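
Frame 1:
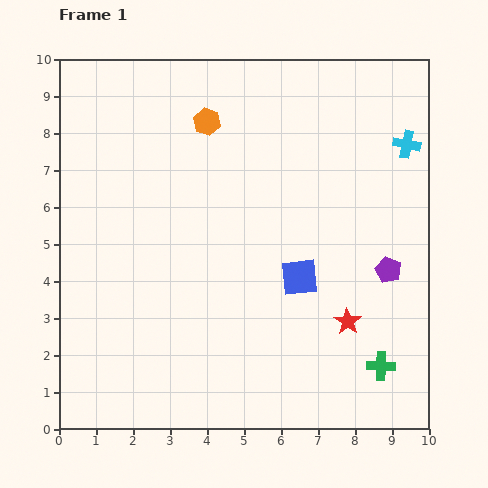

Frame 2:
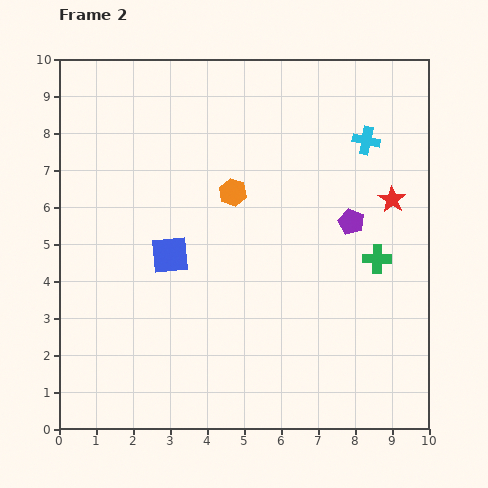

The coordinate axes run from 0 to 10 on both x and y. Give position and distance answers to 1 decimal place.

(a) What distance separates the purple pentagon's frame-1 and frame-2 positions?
1.6

The purple pentagon moved from (8.9, 4.3) to (7.9, 5.6), a distance of √(1.0² + 1.3²) ≈ 1.6.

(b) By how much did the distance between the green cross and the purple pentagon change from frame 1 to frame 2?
-1.4

Distance in frame 1: 2.6. Distance in frame 2: 1.2.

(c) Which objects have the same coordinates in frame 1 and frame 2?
none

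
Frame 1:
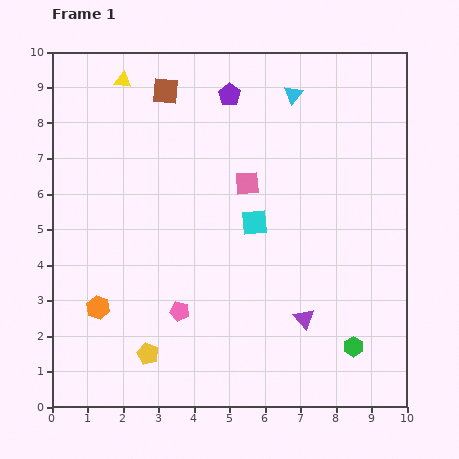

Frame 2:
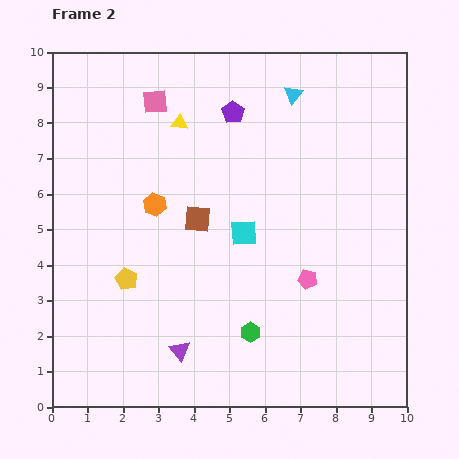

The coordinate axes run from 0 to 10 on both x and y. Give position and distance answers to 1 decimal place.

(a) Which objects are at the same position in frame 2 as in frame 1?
the cyan triangle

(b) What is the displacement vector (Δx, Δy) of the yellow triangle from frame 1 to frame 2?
(1.6, -1.2)

The yellow triangle was at (2.0, 9.2) in frame 1 and (3.6, 8.0) in frame 2.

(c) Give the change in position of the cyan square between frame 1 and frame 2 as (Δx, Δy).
(-0.3, -0.3)

The cyan square was at (5.7, 5.2) in frame 1 and (5.4, 4.9) in frame 2.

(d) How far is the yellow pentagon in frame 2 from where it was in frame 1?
2.2

The yellow pentagon moved from (2.7, 1.5) to (2.1, 3.6), a distance of √(0.6² + 2.1²) ≈ 2.2.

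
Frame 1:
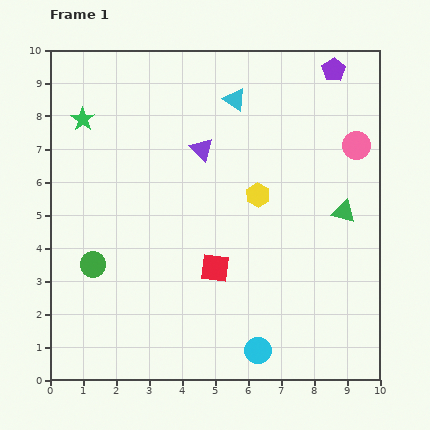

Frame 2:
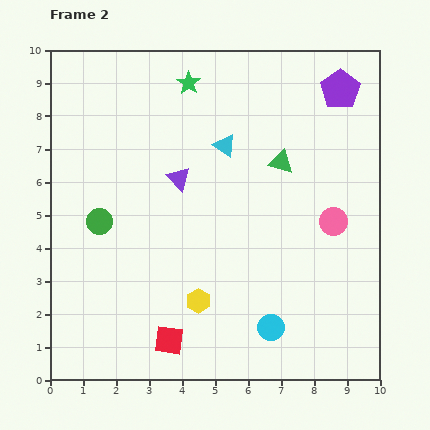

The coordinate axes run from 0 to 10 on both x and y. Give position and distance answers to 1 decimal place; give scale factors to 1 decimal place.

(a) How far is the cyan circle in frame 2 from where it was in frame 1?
0.8

The cyan circle moved from (6.3, 0.9) to (6.7, 1.6), a distance of √(0.4² + 0.7²) ≈ 0.8.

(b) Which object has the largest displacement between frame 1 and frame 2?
the yellow hexagon

(moved 3.7; next 3.4)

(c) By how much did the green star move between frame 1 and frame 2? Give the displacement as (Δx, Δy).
(3.2, 1.1)

The green star was at (1.0, 7.9) in frame 1 and (4.2, 9.0) in frame 2.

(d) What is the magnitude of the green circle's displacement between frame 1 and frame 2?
1.3

The green circle moved from (1.3, 3.5) to (1.5, 4.8), a distance of √(0.2² + 1.3²) ≈ 1.3.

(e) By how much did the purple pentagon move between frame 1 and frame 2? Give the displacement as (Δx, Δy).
(0.2, -0.6)

The purple pentagon was at (8.6, 9.4) in frame 1 and (8.8, 8.8) in frame 2.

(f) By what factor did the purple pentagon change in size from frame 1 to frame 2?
1.7×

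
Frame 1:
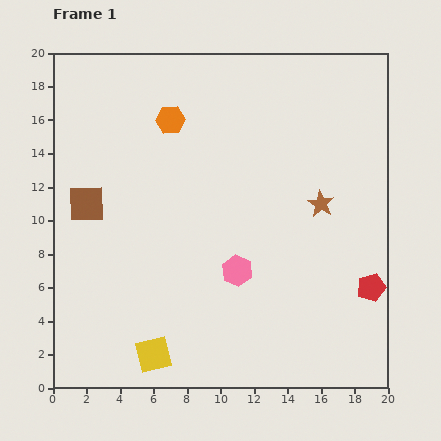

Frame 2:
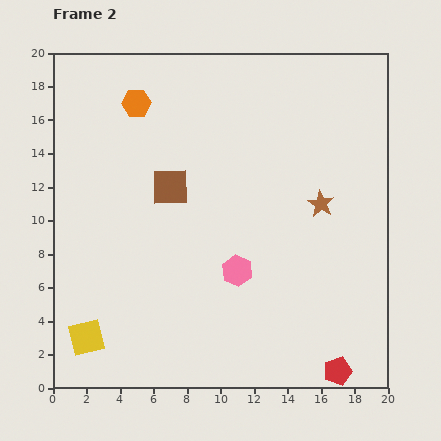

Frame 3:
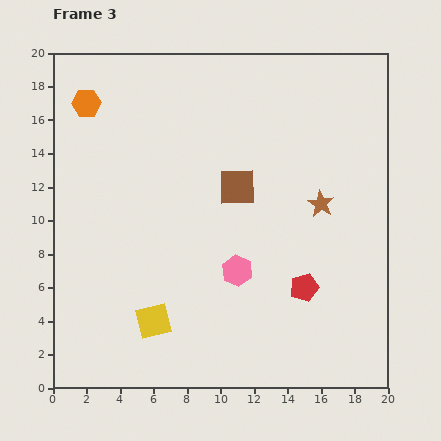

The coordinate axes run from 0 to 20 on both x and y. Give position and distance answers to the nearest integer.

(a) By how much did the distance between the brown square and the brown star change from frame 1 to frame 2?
-5

Distance in frame 1: 14. Distance in frame 2: 9.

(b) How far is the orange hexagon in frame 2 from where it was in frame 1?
2

The orange hexagon moved from (7, 16) to (5, 17), a distance of √(2² + 1²) ≈ 2.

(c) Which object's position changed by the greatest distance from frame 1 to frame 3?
the brown square

(moved 9; next 5)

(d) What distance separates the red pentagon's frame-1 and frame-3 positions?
4

The red pentagon moved from (19, 6) to (15, 6), a distance of √(4² + 0²) ≈ 4.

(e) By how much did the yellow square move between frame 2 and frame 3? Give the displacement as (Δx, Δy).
(4, 1)

The yellow square was at (2, 3) in frame 2 and (6, 4) in frame 3.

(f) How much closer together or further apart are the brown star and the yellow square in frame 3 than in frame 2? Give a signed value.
-4

Distance in frame 2: 16. Distance in frame 3: 12.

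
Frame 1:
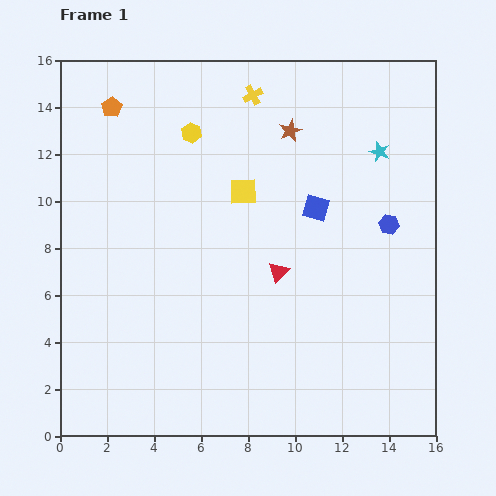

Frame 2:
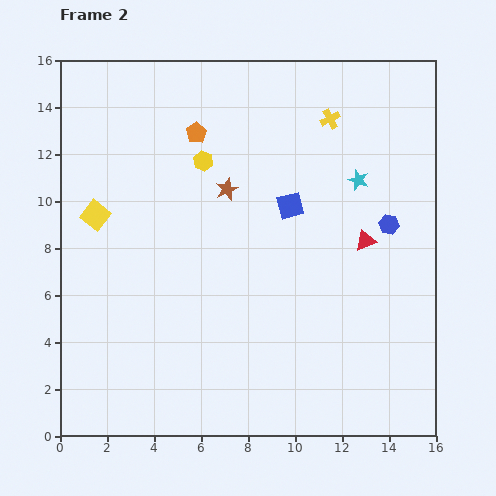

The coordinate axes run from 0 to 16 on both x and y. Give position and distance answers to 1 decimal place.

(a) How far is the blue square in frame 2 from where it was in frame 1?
1.1

The blue square moved from (10.9, 9.7) to (9.8, 9.8), a distance of √(1.1² + 0.1²) ≈ 1.1.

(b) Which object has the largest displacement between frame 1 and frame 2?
the yellow square

(moved 6.4; next 3.9)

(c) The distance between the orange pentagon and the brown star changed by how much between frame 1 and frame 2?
-5.0

Distance in frame 1: 7.7. Distance in frame 2: 2.7.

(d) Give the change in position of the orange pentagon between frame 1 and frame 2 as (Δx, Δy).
(3.6, -1.1)

The orange pentagon was at (2.2, 14.0) in frame 1 and (5.8, 12.9) in frame 2.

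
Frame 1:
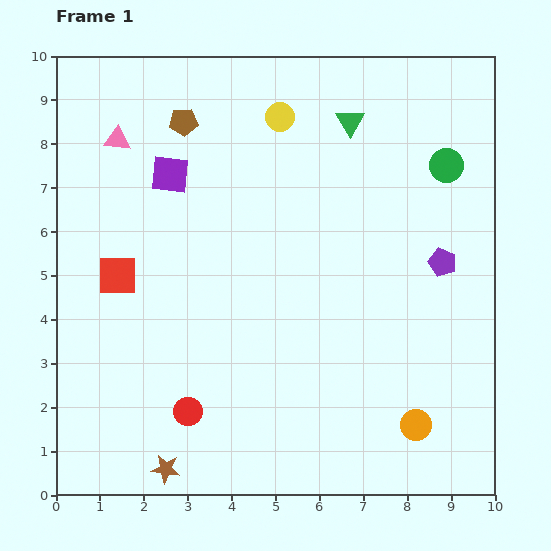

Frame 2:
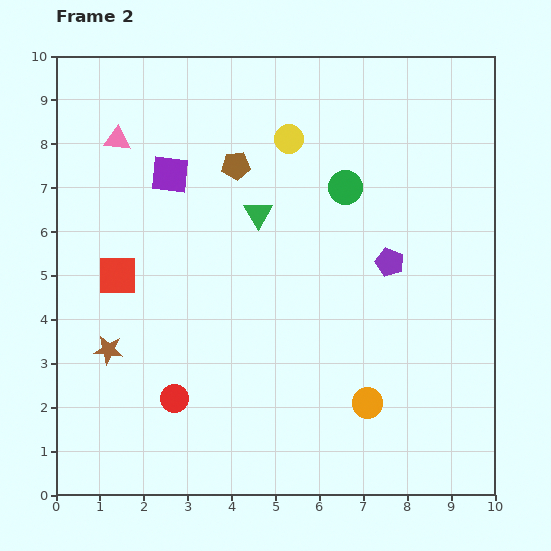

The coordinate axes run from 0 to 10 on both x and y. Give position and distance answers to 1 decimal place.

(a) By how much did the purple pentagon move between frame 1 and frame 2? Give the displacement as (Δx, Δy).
(-1.2, 0.0)

The purple pentagon was at (8.8, 5.3) in frame 1 and (7.6, 5.3) in frame 2.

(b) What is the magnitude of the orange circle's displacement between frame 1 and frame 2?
1.2

The orange circle moved from (8.2, 1.6) to (7.1, 2.1), a distance of √(1.1² + 0.5²) ≈ 1.2.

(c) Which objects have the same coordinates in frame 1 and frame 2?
the pink triangle, the red square, the purple square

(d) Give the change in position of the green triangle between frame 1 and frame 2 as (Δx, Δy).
(-2.1, -2.1)

The green triangle was at (6.7, 8.5) in frame 1 and (4.6, 6.4) in frame 2.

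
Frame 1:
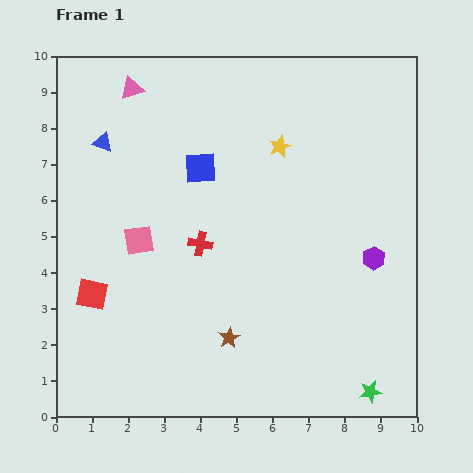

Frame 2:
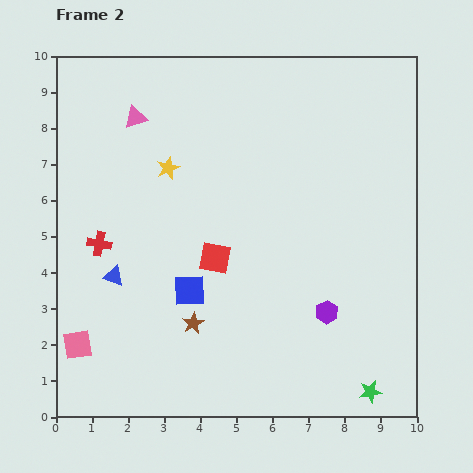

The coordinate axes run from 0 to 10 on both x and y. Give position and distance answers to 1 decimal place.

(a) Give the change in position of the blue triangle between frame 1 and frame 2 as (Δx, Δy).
(0.3, -3.7)

The blue triangle was at (1.3, 7.6) in frame 1 and (1.6, 3.9) in frame 2.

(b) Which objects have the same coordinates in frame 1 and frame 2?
the green star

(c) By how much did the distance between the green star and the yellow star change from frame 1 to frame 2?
+1.2

Distance in frame 1: 7.2. Distance in frame 2: 8.4.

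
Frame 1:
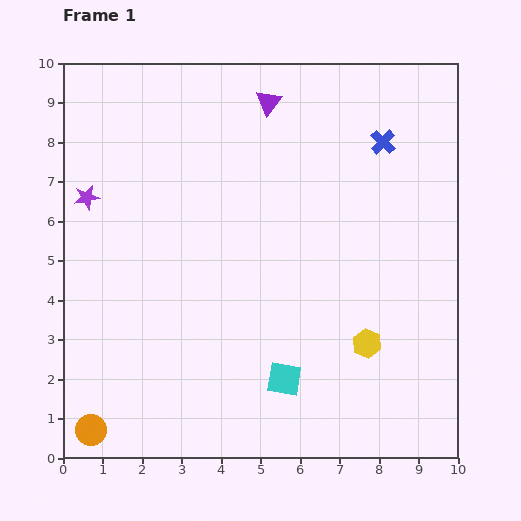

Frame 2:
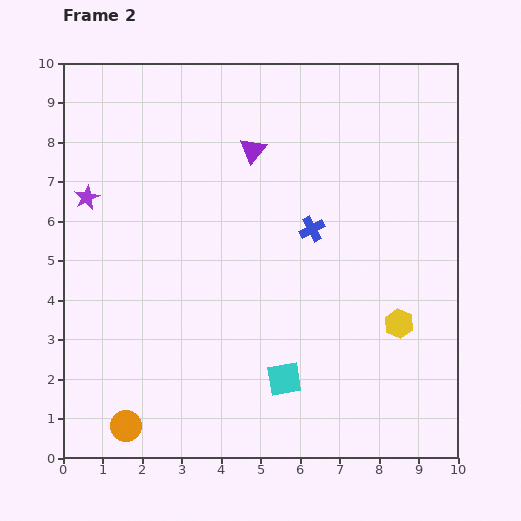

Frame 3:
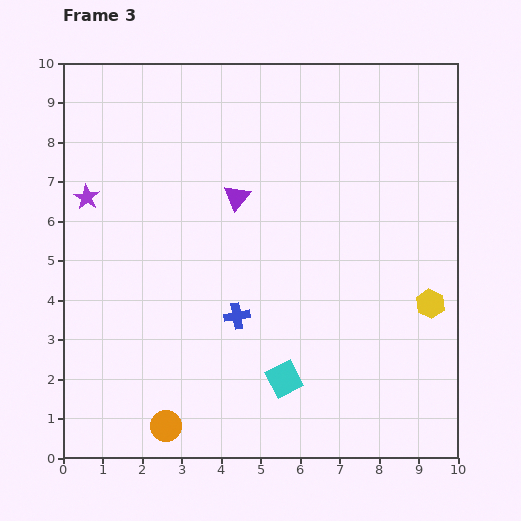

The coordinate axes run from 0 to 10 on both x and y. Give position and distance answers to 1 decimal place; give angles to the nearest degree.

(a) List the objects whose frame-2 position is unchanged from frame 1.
the cyan square, the purple star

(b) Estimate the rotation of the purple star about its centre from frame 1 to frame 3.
30° counter-clockwise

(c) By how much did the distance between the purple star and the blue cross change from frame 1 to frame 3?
-2.8

Distance in frame 1: 7.6. Distance in frame 3: 4.8.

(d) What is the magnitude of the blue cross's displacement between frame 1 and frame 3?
5.7

The blue cross moved from (8.1, 8.0) to (4.4, 3.6), a distance of √(3.7² + 4.4²) ≈ 5.7.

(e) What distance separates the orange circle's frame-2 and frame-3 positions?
1.0

The orange circle moved from (1.6, 0.8) to (2.6, 0.8), a distance of √(1.0² + 0.0²) ≈ 1.0.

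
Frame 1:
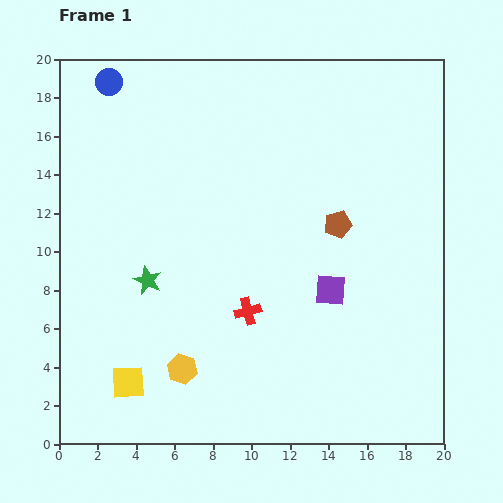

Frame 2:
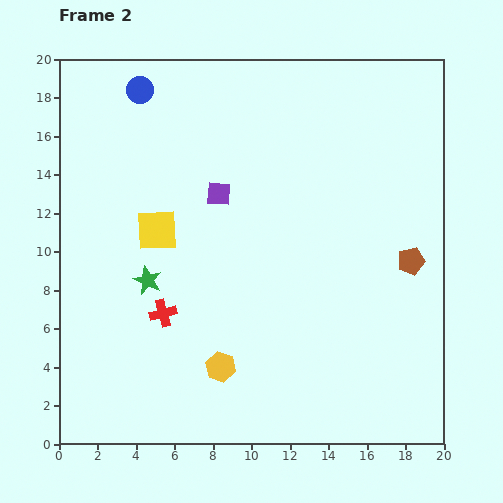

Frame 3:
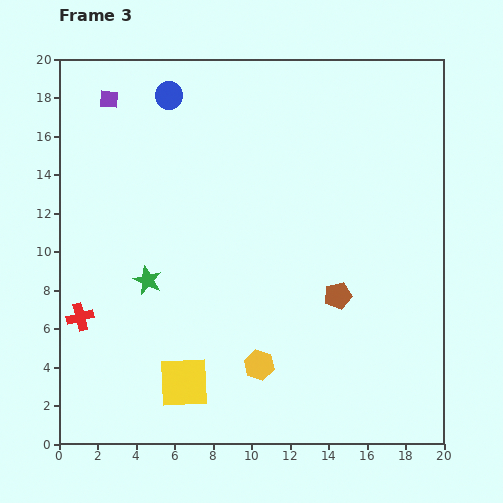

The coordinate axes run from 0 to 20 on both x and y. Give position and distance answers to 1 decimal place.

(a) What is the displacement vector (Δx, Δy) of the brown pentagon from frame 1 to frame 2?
(3.8, -1.9)

The brown pentagon was at (14.5, 11.4) in frame 1 and (18.3, 9.5) in frame 2.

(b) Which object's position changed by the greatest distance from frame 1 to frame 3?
the purple square

(moved 15.2; next 8.7)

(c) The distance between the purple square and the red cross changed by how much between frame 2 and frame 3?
+4.6

Distance in frame 2: 6.8. Distance in frame 3: 11.4.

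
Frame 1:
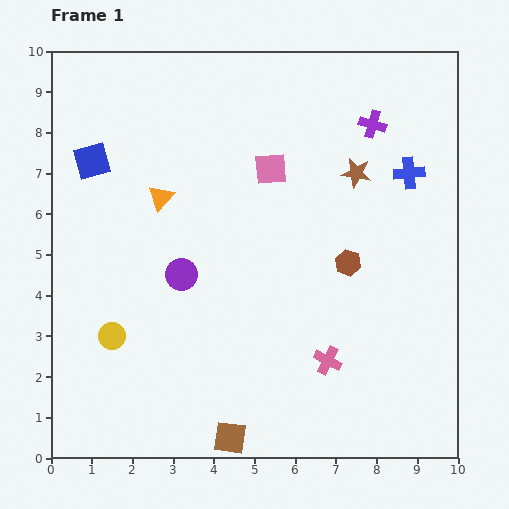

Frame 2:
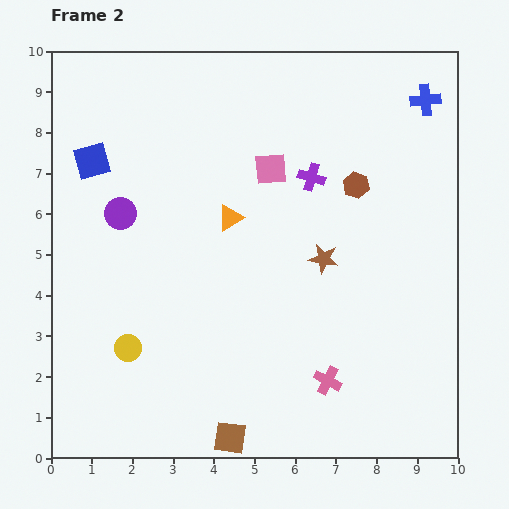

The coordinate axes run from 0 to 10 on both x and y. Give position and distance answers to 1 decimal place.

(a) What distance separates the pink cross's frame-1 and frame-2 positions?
0.5

The pink cross moved from (6.8, 2.4) to (6.8, 1.9), a distance of √(0.0² + 0.5²) ≈ 0.5.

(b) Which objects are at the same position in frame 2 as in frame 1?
the pink square, the brown square, the blue square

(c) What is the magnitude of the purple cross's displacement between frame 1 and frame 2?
2.0

The purple cross moved from (7.9, 8.2) to (6.4, 6.9), a distance of √(1.5² + 1.3²) ≈ 2.0.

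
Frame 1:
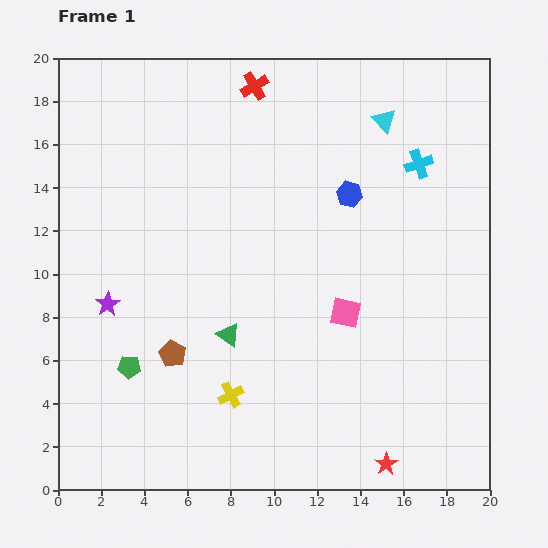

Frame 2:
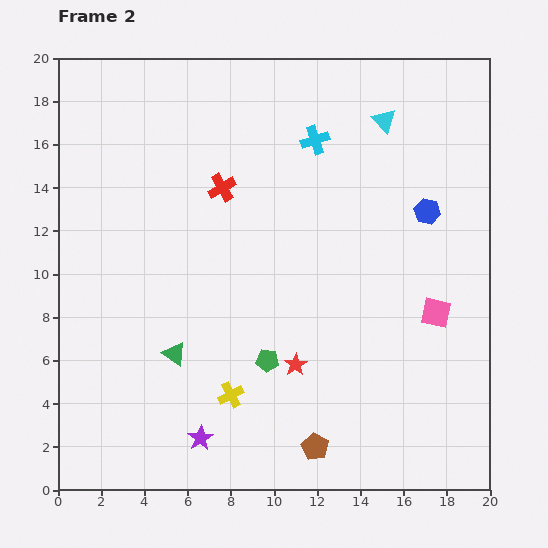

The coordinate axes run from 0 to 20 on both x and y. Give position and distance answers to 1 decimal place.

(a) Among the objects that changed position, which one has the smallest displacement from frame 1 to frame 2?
the green triangle

(moved 2.7)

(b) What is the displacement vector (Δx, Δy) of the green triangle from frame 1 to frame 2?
(-2.5, -0.9)

The green triangle was at (7.9, 7.2) in frame 1 and (5.4, 6.3) in frame 2.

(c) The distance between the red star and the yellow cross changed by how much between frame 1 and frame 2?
-4.6

Distance in frame 1: 7.9. Distance in frame 2: 3.3.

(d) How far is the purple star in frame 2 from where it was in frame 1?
7.5

The purple star moved from (2.3, 8.6) to (6.6, 2.4), a distance of √(4.3² + 6.2²) ≈ 7.5.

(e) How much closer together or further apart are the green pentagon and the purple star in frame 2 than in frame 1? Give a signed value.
+1.7

Distance in frame 1: 3.1. Distance in frame 2: 4.8.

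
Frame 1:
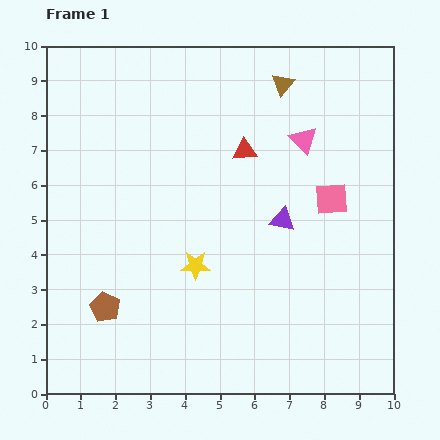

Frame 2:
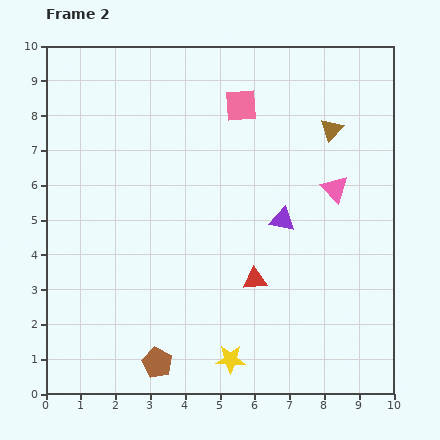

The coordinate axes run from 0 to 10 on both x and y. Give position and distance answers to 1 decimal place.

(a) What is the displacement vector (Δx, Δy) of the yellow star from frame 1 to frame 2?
(1.0, -2.7)

The yellow star was at (4.3, 3.7) in frame 1 and (5.3, 1.0) in frame 2.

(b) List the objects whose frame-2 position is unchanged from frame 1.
the purple triangle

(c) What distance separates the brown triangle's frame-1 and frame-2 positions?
1.9

The brown triangle moved from (6.8, 8.9) to (8.2, 7.6), a distance of √(1.4² + 1.3²) ≈ 1.9.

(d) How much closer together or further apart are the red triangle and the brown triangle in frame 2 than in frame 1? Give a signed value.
+2.6

Distance in frame 1: 2.2. Distance in frame 2: 4.8.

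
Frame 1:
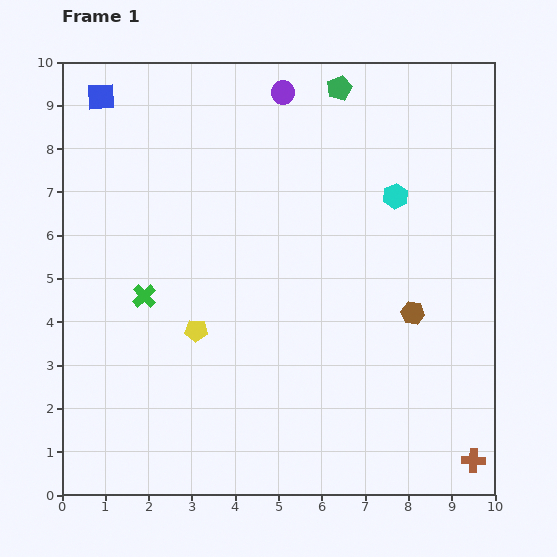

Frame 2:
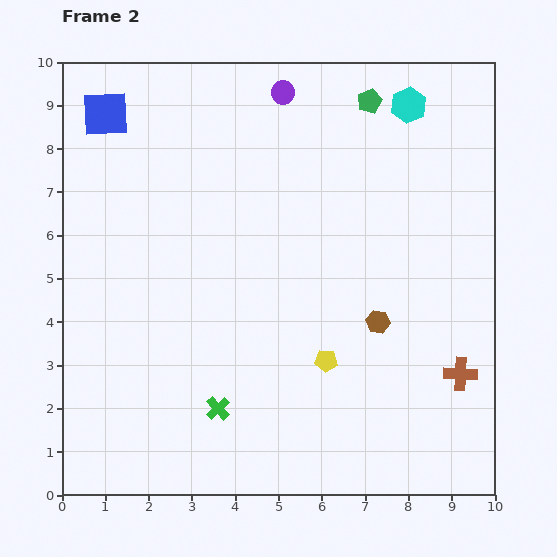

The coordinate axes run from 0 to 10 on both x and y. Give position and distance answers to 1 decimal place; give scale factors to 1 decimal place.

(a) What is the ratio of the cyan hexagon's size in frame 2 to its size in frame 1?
1.4×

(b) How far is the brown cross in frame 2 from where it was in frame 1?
2.0

The brown cross moved from (9.5, 0.8) to (9.2, 2.8), a distance of √(0.3² + 2.0²) ≈ 2.0.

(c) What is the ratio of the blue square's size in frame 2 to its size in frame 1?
1.7×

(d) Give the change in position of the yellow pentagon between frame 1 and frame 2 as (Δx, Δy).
(3.0, -0.7)

The yellow pentagon was at (3.1, 3.8) in frame 1 and (6.1, 3.1) in frame 2.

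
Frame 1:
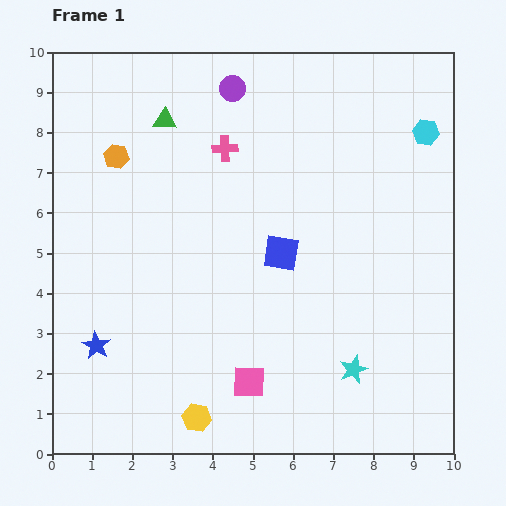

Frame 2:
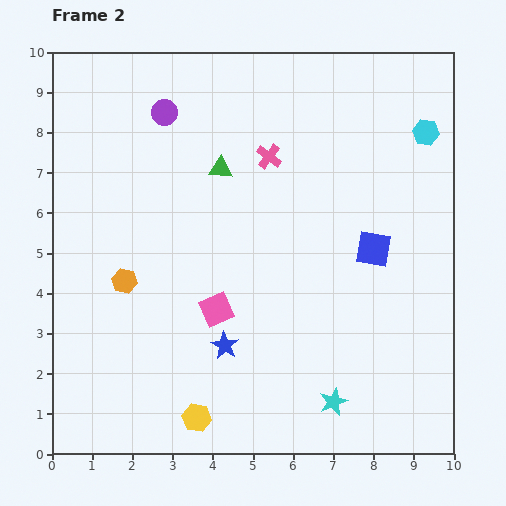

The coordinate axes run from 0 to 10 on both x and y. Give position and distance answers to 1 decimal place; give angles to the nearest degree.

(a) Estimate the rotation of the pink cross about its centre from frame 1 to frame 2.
39° clockwise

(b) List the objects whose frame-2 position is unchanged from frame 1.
the cyan hexagon, the yellow hexagon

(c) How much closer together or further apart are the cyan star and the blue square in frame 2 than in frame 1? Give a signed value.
+0.5

Distance in frame 1: 3.4. Distance in frame 2: 3.9.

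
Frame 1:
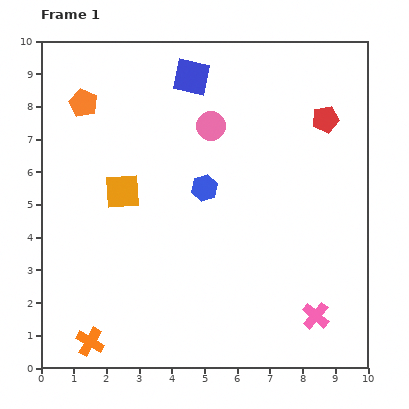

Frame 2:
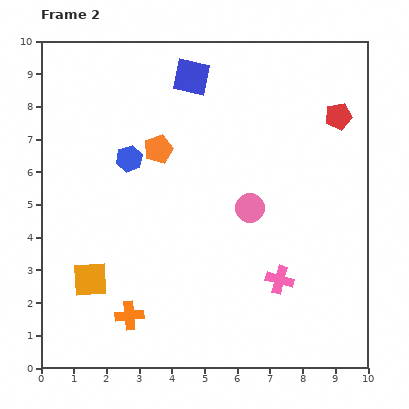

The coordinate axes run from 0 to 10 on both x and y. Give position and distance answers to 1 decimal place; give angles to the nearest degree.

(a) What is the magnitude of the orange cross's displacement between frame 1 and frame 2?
1.4

The orange cross moved from (1.5, 0.8) to (2.7, 1.6), a distance of √(1.2² + 0.8²) ≈ 1.4.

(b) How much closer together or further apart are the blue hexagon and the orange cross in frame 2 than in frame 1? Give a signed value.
-1.1

Distance in frame 1: 5.9. Distance in frame 2: 4.8.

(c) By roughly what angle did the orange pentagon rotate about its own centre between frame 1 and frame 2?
25° clockwise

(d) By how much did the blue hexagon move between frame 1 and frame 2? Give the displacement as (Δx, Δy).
(-2.3, 0.9)

The blue hexagon was at (5.0, 5.5) in frame 1 and (2.7, 6.4) in frame 2.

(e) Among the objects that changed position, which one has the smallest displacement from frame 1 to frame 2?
the red pentagon

(moved 0.4)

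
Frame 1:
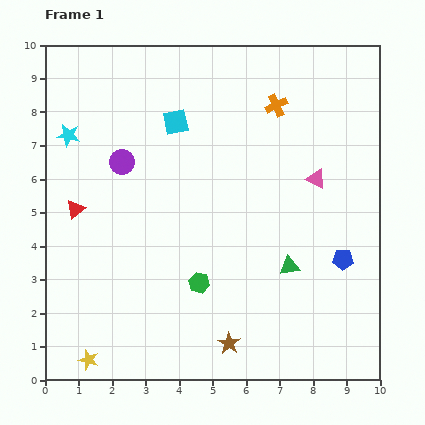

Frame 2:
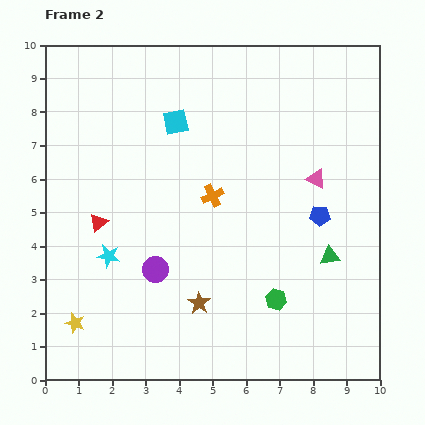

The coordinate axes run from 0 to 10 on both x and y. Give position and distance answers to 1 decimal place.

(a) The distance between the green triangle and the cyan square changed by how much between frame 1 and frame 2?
+0.6

Distance in frame 1: 5.5. Distance in frame 2: 6.1.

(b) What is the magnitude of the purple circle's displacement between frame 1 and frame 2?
3.4

The purple circle moved from (2.3, 6.5) to (3.3, 3.3), a distance of √(1.0² + 3.2²) ≈ 3.4.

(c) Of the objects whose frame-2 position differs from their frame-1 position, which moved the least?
the red triangle

(moved 0.8)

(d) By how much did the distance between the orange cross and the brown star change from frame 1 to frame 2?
-4.0

Distance in frame 1: 7.2. Distance in frame 2: 3.2.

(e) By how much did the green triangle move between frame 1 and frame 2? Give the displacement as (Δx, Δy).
(1.2, 0.3)

The green triangle was at (7.3, 3.4) in frame 1 and (8.5, 3.7) in frame 2.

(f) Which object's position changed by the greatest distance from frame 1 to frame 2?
the cyan star

(moved 3.8; next 3.4)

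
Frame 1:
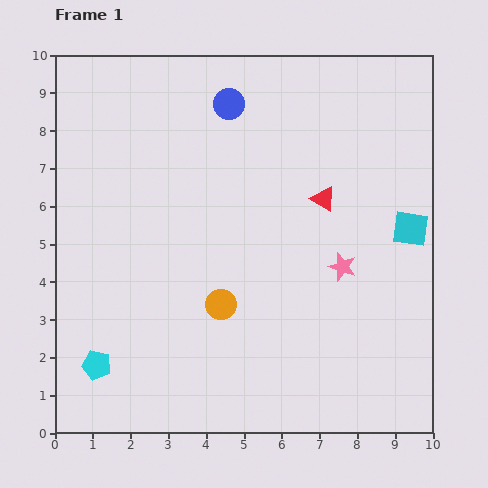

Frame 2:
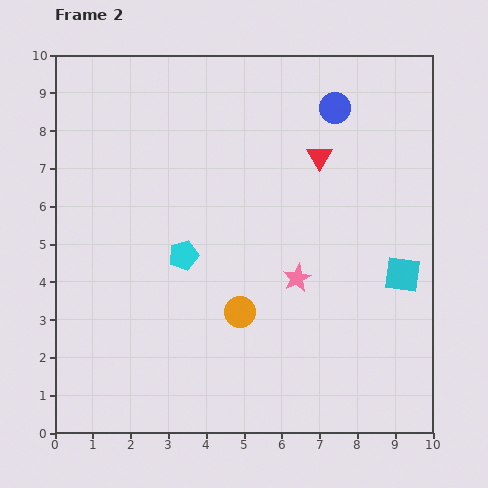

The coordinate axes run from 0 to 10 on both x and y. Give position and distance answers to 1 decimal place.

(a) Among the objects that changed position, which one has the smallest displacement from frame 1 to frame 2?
the orange circle

(moved 0.5)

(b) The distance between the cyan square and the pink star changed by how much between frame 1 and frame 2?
+0.7

Distance in frame 1: 2.1. Distance in frame 2: 2.8.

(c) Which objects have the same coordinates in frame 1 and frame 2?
none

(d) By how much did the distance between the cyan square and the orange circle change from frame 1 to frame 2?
-1.0

Distance in frame 1: 5.4. Distance in frame 2: 4.4.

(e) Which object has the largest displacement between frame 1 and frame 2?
the cyan pentagon

(moved 3.7; next 2.8)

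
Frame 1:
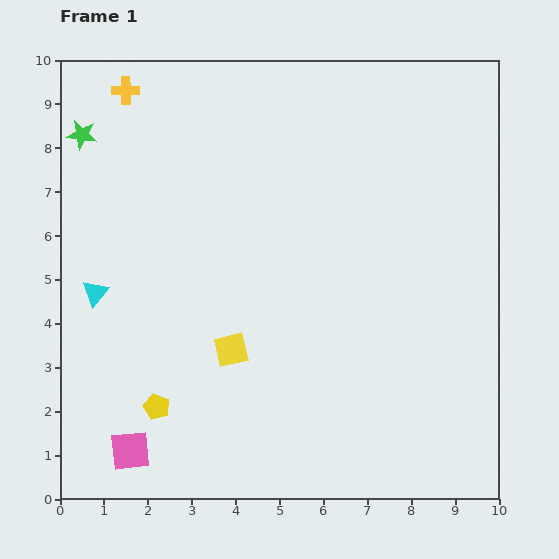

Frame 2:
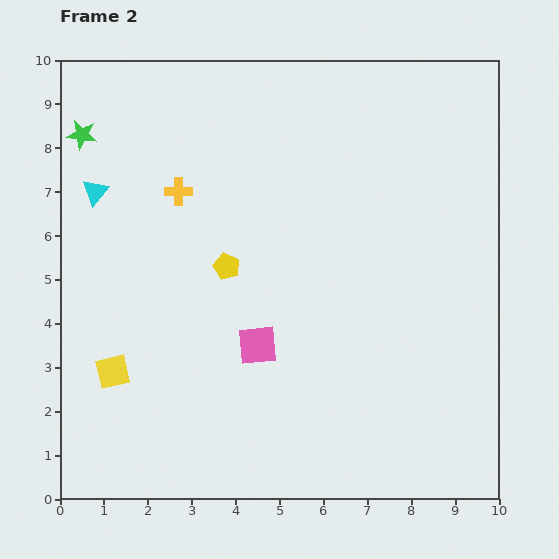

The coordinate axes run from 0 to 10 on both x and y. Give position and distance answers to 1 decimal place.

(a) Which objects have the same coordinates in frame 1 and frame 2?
the green star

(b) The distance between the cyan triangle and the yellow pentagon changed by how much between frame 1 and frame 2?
+0.4

Distance in frame 1: 3.0. Distance in frame 2: 3.4.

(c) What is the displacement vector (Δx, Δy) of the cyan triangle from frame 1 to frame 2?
(0.0, 2.3)

The cyan triangle was at (0.8, 4.7) in frame 1 and (0.8, 7.0) in frame 2.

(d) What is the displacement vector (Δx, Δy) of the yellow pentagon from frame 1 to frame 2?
(1.6, 3.2)

The yellow pentagon was at (2.2, 2.1) in frame 1 and (3.8, 5.3) in frame 2.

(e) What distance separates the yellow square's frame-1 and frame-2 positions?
2.7

The yellow square moved from (3.9, 3.4) to (1.2, 2.9), a distance of √(2.7² + 0.5²) ≈ 2.7.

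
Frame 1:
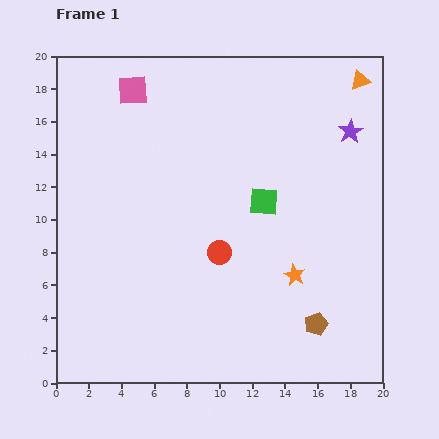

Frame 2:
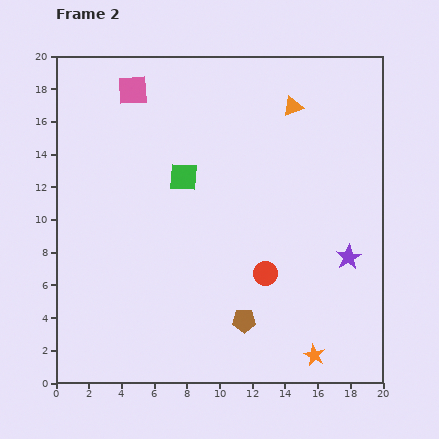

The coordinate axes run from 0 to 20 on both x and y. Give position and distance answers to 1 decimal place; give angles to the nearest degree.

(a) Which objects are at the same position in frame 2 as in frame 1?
the pink square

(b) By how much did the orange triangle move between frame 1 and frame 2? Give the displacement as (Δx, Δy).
(-4.1, -1.6)

The orange triangle was at (18.6, 18.5) in frame 1 and (14.5, 16.9) in frame 2.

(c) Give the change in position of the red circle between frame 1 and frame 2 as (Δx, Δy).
(2.8, -1.3)

The red circle was at (10.0, 8.0) in frame 1 and (12.8, 6.7) in frame 2.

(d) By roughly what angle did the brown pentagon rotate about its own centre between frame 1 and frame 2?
19° clockwise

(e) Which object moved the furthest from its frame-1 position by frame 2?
the purple star

(moved 7.7; next 5.1)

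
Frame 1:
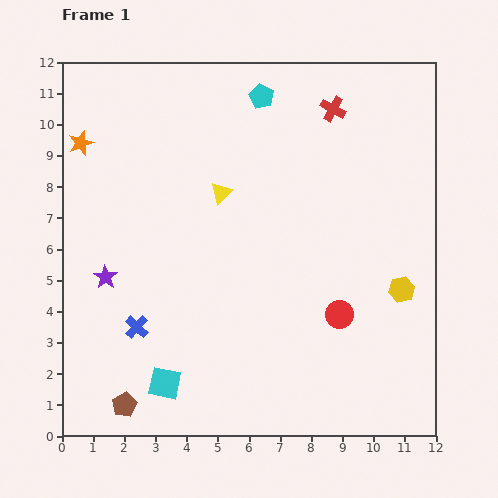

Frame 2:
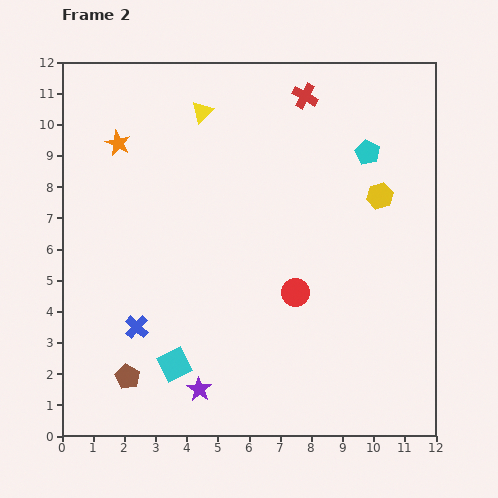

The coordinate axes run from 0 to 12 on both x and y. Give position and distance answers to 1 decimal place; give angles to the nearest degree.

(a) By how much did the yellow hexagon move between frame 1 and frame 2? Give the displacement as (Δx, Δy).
(-0.7, 3.0)

The yellow hexagon was at (10.9, 4.7) in frame 1 and (10.2, 7.7) in frame 2.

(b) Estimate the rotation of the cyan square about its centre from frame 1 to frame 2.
38° counter-clockwise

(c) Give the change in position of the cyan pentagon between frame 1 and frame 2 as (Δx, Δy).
(3.4, -1.8)

The cyan pentagon was at (6.4, 10.9) in frame 1 and (9.8, 9.1) in frame 2.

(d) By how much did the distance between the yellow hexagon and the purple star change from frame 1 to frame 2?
-1.0

Distance in frame 1: 9.5. Distance in frame 2: 8.5.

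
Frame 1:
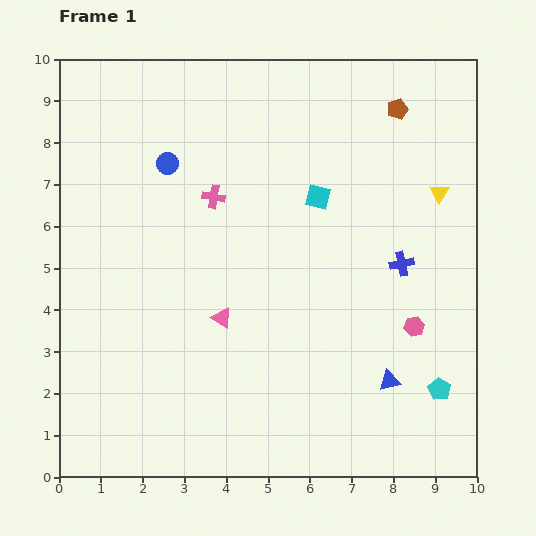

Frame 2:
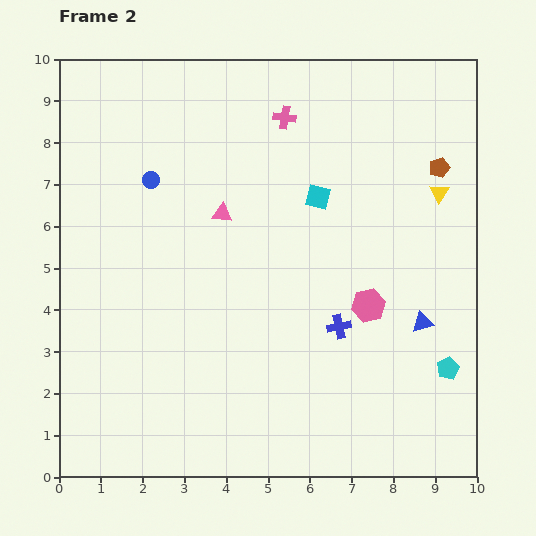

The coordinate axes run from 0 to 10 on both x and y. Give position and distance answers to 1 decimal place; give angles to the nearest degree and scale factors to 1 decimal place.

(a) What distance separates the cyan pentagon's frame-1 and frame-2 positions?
0.5

The cyan pentagon moved from (9.1, 2.1) to (9.3, 2.6), a distance of √(0.2² + 0.5²) ≈ 0.5.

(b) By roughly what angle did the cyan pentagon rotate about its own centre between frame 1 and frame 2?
16° clockwise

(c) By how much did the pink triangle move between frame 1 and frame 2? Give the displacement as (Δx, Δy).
(0.0, 2.5)

The pink triangle was at (3.9, 3.8) in frame 1 and (3.9, 6.3) in frame 2.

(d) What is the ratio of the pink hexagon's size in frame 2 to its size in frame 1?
1.6×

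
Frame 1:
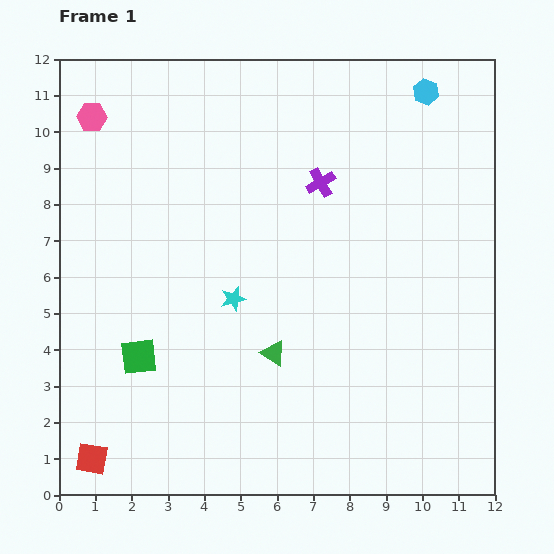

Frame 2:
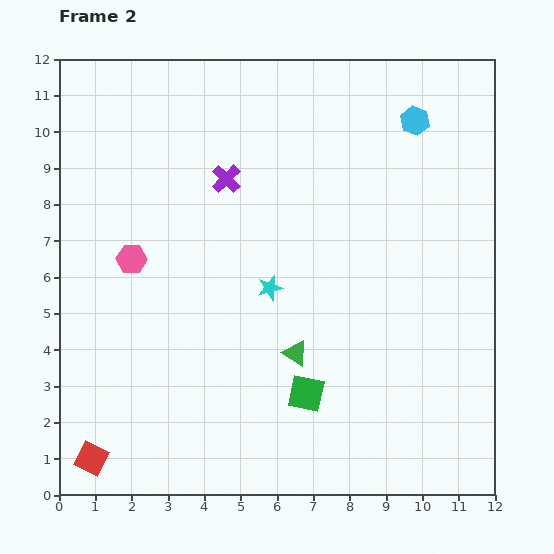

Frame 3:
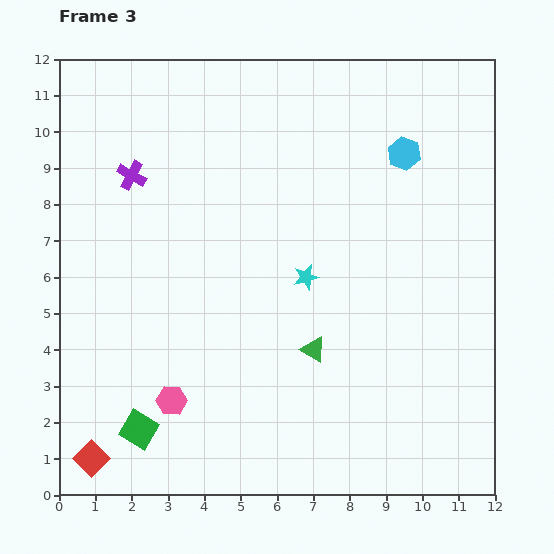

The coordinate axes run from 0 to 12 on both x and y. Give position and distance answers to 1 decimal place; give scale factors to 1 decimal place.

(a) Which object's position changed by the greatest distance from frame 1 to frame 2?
the green square

(moved 4.7; next 4.1)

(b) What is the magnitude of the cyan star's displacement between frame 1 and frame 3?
2.1

The cyan star moved from (4.8, 5.4) to (6.8, 6.0), a distance of √(2.0² + 0.6²) ≈ 2.1.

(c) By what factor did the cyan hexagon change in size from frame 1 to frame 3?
1.3×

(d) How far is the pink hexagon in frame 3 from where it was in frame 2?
4.1

The pink hexagon moved from (2.0, 6.5) to (3.1, 2.6), a distance of √(1.1² + 3.9²) ≈ 4.1.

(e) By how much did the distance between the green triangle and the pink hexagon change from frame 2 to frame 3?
-1.1

Distance in frame 2: 5.2. Distance in frame 3: 4.1.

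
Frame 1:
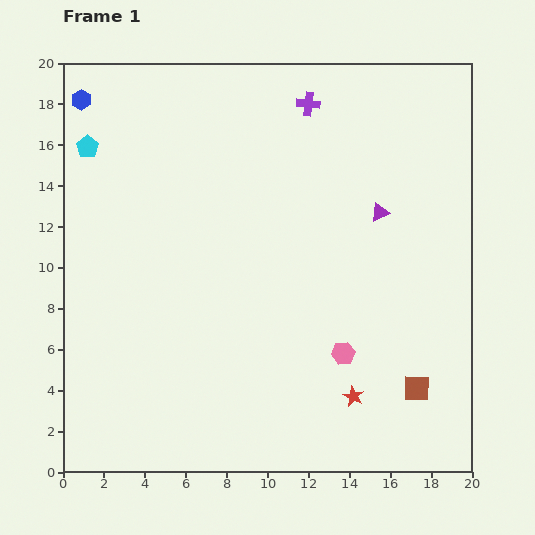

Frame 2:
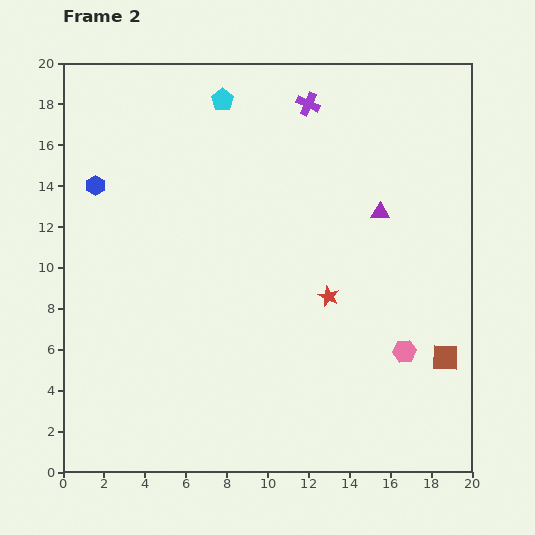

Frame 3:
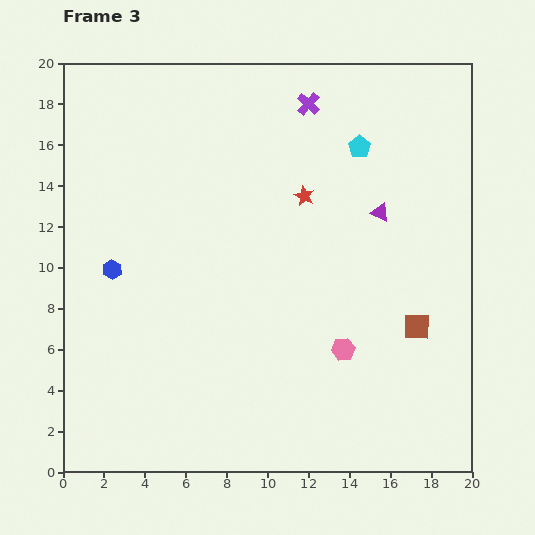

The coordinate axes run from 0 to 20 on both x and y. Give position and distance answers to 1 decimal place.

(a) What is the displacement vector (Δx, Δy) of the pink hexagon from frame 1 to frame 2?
(3.0, 0.1)

The pink hexagon was at (13.7, 5.8) in frame 1 and (16.7, 5.9) in frame 2.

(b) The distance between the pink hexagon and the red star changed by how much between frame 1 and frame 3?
+5.5

Distance in frame 1: 2.2. Distance in frame 3: 7.7.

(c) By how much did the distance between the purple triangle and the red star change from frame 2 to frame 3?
-1.0

Distance in frame 2: 4.8. Distance in frame 3: 3.8.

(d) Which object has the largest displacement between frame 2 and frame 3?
the cyan pentagon

(moved 7.1; next 5.0)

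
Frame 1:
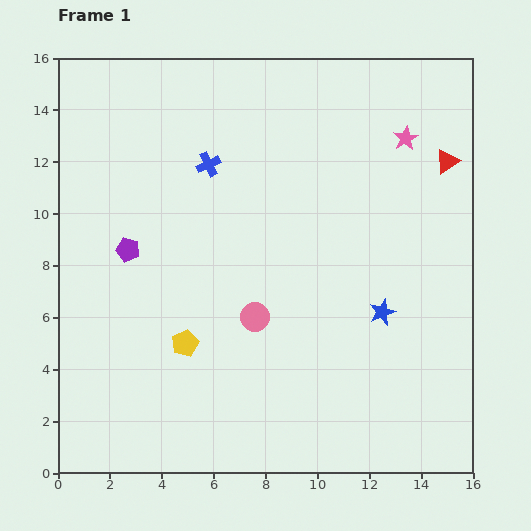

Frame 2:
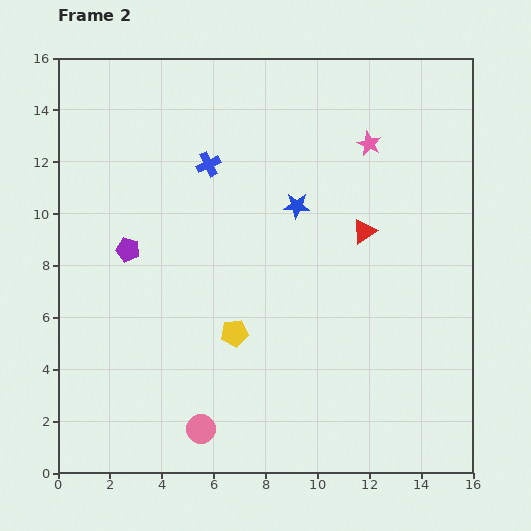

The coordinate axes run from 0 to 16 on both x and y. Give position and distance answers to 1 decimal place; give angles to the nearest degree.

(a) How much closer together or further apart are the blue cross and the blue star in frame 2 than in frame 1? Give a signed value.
-5.0

Distance in frame 1: 8.8. Distance in frame 2: 3.8.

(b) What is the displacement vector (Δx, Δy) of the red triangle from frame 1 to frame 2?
(-3.2, -2.7)

The red triangle was at (15.0, 12.0) in frame 1 and (11.8, 9.3) in frame 2.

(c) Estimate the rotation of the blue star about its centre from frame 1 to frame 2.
25° clockwise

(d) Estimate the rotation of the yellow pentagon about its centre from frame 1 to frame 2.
17° clockwise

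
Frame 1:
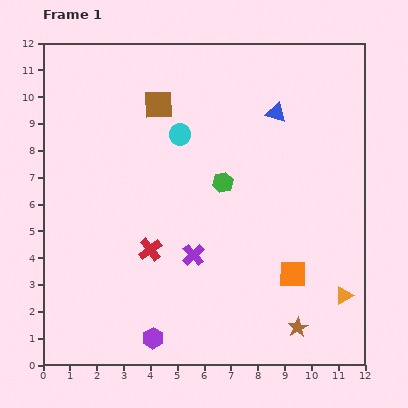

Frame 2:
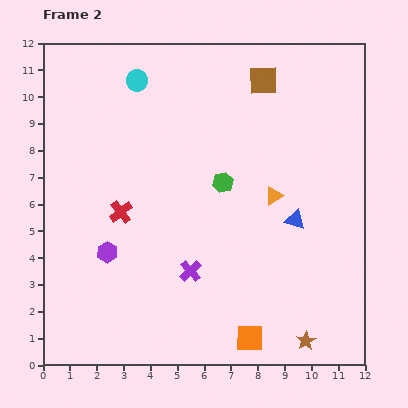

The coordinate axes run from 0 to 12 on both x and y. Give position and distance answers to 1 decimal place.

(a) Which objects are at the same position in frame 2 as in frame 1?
the green hexagon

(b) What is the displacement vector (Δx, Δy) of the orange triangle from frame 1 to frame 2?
(-2.6, 3.7)

The orange triangle was at (11.2, 2.6) in frame 1 and (8.6, 6.3) in frame 2.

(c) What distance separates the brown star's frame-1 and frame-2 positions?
0.6

The brown star moved from (9.5, 1.4) to (9.8, 0.9), a distance of √(0.3² + 0.5²) ≈ 0.6.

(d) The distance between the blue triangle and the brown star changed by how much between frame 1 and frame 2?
-3.5

Distance in frame 1: 8.0. Distance in frame 2: 4.5.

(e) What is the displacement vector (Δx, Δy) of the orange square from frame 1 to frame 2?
(-1.6, -2.4)

The orange square was at (9.3, 3.4) in frame 1 and (7.7, 1.0) in frame 2.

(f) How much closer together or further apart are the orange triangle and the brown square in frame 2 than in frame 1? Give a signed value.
-5.6

Distance in frame 1: 9.9. Distance in frame 2: 4.3.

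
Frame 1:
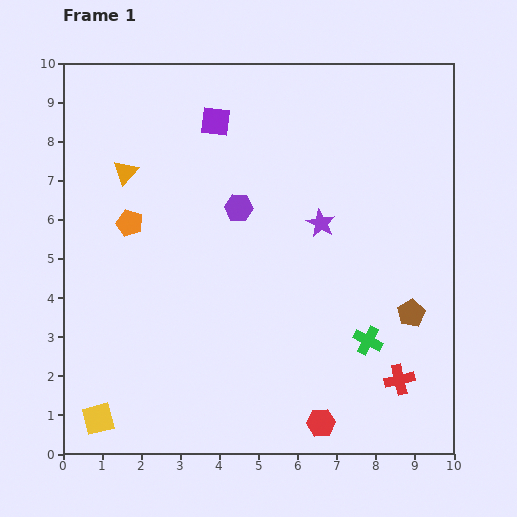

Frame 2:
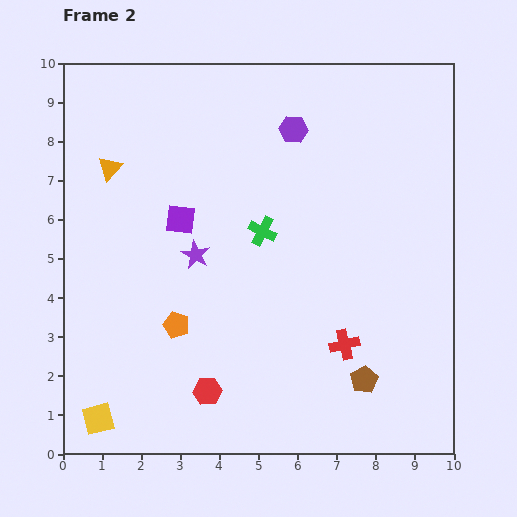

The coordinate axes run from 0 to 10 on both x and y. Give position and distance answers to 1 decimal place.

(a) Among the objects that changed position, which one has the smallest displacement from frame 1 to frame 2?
the orange triangle

(moved 0.4)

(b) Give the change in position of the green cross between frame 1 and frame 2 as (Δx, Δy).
(-2.7, 2.8)

The green cross was at (7.8, 2.9) in frame 1 and (5.1, 5.7) in frame 2.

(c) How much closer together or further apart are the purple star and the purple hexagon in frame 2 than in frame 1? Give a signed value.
+2.0

Distance in frame 1: 2.1. Distance in frame 2: 4.1.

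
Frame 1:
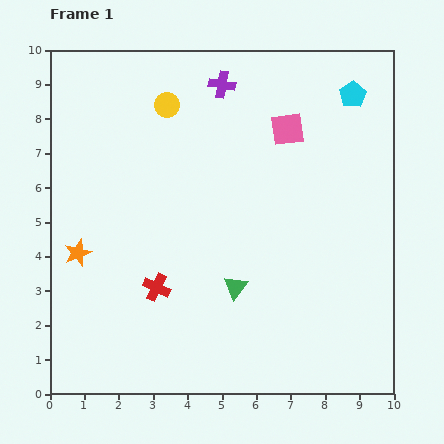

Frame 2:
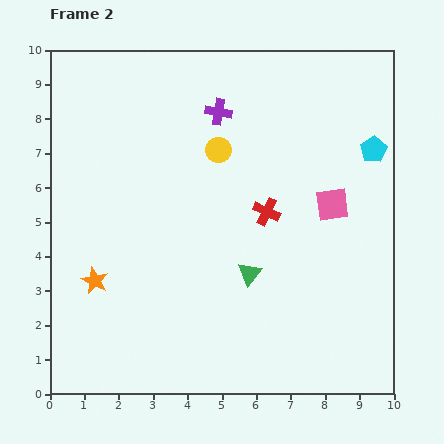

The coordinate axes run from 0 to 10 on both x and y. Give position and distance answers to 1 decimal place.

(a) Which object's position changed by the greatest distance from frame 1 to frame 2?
the red cross

(moved 3.9; next 2.6)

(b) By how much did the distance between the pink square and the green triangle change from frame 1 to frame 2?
-1.7

Distance in frame 1: 4.8. Distance in frame 2: 3.1.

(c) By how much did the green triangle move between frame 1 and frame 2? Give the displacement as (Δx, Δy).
(0.4, 0.4)

The green triangle was at (5.4, 3.1) in frame 1 and (5.8, 3.5) in frame 2.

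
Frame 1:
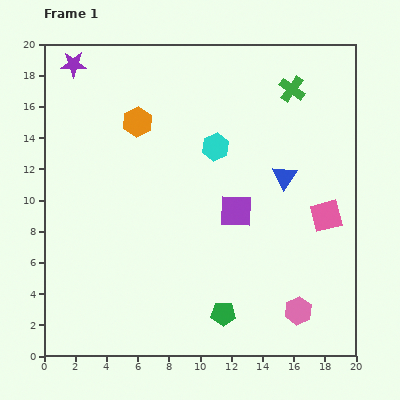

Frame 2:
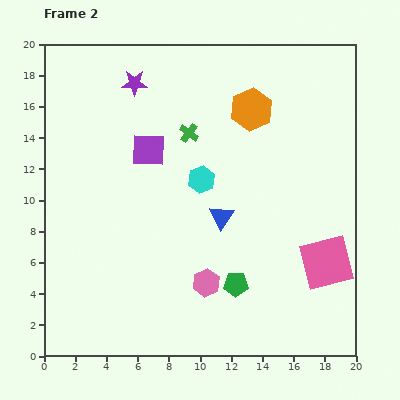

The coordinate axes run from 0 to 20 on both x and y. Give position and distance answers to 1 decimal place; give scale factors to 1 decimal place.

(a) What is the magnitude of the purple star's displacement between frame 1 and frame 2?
4.1

The purple star moved from (1.9, 18.7) to (5.8, 17.5), a distance of √(3.9² + 1.2²) ≈ 4.1.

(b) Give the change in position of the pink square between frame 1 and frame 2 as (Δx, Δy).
(0.0, -3.0)

The pink square was at (18.1, 9.0) in frame 1 and (18.1, 6.0) in frame 2.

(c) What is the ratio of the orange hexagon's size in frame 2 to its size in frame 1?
1.4×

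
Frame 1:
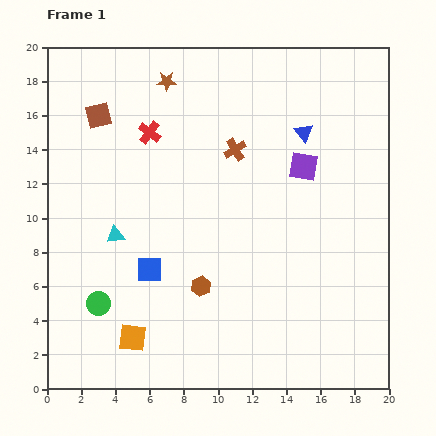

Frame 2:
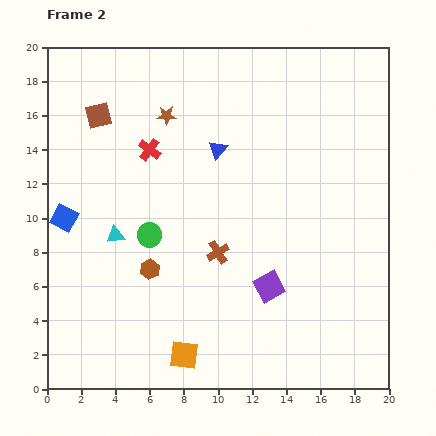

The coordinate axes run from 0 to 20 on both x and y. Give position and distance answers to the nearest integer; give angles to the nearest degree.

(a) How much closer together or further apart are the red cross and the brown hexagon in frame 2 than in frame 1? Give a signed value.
-2

Distance in frame 1: 9. Distance in frame 2: 7.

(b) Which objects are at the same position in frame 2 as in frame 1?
the brown square, the cyan triangle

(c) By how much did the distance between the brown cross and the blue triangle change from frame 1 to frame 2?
+2

Distance in frame 1: 4. Distance in frame 2: 6.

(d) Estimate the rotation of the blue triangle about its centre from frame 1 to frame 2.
20° clockwise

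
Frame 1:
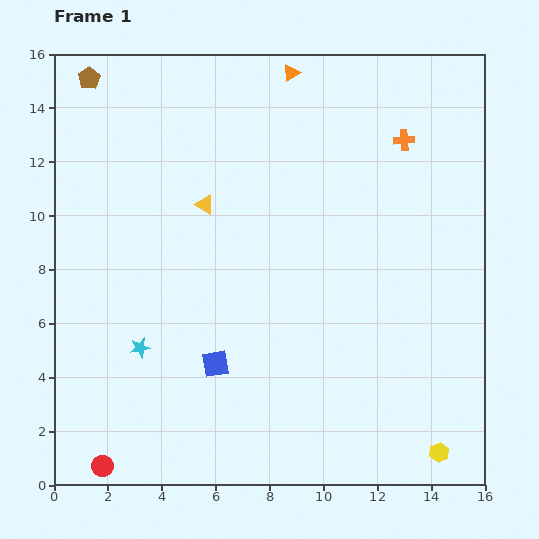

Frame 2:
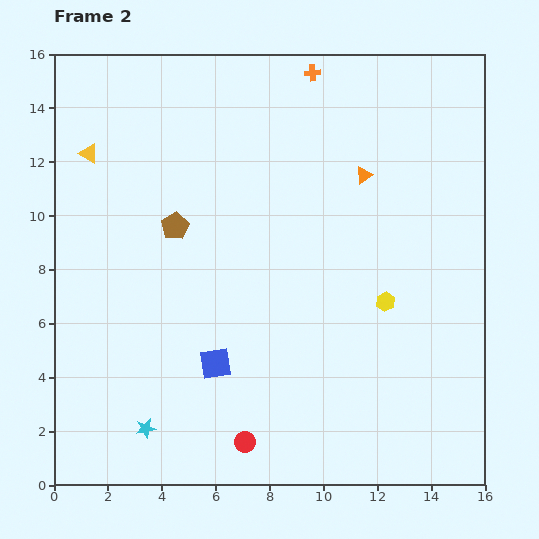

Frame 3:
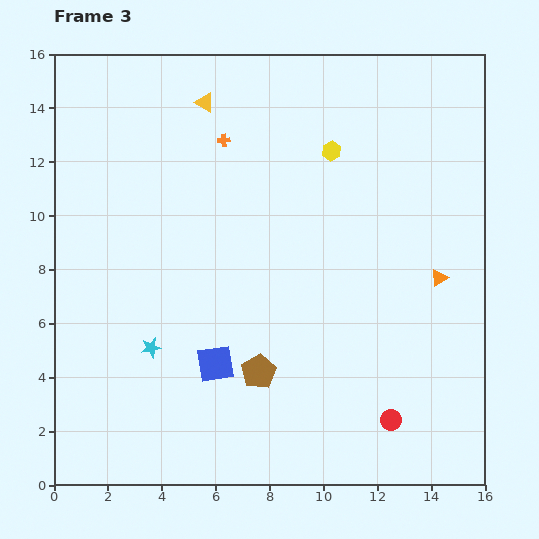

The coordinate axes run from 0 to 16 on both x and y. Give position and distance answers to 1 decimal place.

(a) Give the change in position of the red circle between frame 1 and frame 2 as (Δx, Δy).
(5.3, 0.9)

The red circle was at (1.8, 0.7) in frame 1 and (7.1, 1.6) in frame 2.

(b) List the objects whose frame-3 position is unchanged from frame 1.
the blue square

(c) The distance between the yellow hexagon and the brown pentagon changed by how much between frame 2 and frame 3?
+0.3

Distance in frame 2: 8.3. Distance in frame 3: 8.6.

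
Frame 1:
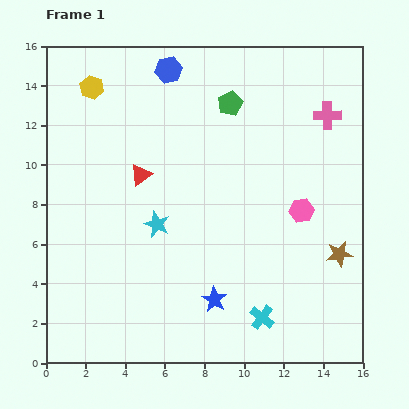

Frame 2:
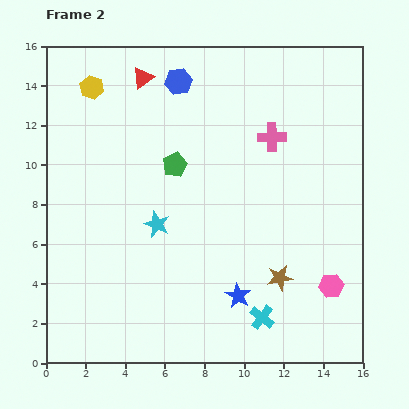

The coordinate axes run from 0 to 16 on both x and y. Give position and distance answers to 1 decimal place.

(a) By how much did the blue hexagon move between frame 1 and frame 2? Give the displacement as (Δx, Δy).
(0.5, -0.6)

The blue hexagon was at (6.2, 14.8) in frame 1 and (6.7, 14.2) in frame 2.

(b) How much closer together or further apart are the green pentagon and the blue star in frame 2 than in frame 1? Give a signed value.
-2.6

Distance in frame 1: 9.9. Distance in frame 2: 7.3.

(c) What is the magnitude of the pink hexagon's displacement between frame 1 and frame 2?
4.1

The pink hexagon moved from (12.9, 7.7) to (14.4, 3.9), a distance of √(1.5² + 3.8²) ≈ 4.1.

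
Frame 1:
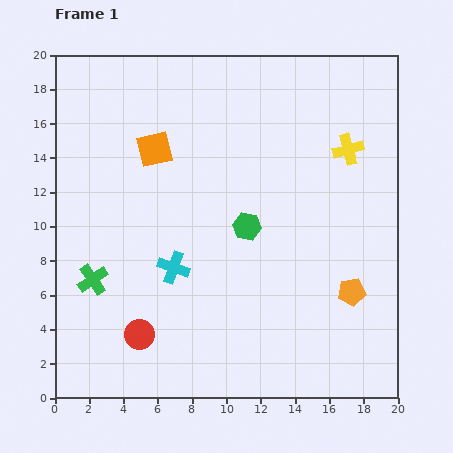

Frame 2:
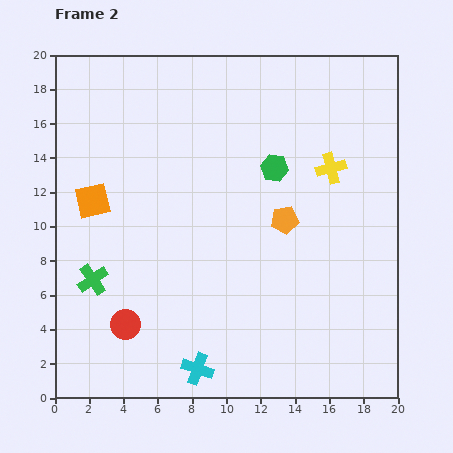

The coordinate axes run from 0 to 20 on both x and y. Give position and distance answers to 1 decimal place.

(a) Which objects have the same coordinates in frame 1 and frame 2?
the green cross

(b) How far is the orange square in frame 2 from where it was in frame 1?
4.7

The orange square moved from (5.8, 14.5) to (2.2, 11.5), a distance of √(3.6² + 3.0²) ≈ 4.7.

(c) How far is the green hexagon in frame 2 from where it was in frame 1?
3.8

The green hexagon moved from (11.2, 10.0) to (12.8, 13.4), a distance of √(1.6² + 3.4²) ≈ 3.8.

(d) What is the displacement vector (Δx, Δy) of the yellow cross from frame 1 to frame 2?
(-1.0, -1.1)

The yellow cross was at (17.1, 14.5) in frame 1 and (16.1, 13.4) in frame 2.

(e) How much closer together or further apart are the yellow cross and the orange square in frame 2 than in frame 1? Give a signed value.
+2.7

Distance in frame 1: 11.3. Distance in frame 2: 14.0.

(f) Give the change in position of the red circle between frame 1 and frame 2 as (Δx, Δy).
(-0.8, 0.6)

The red circle was at (4.9, 3.7) in frame 1 and (4.1, 4.3) in frame 2.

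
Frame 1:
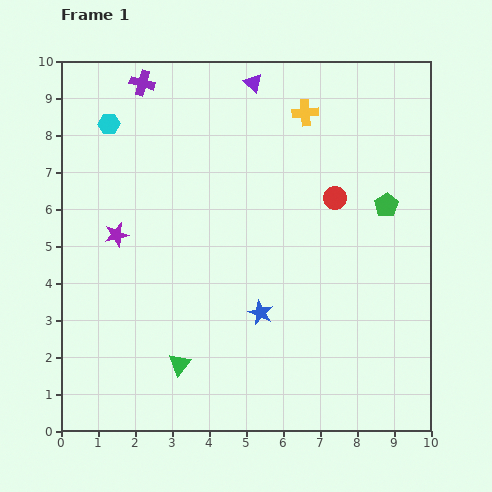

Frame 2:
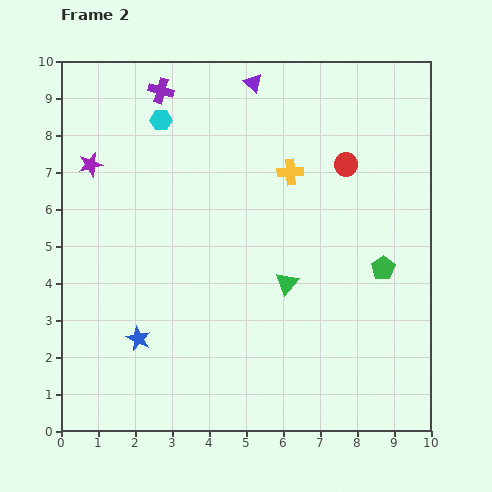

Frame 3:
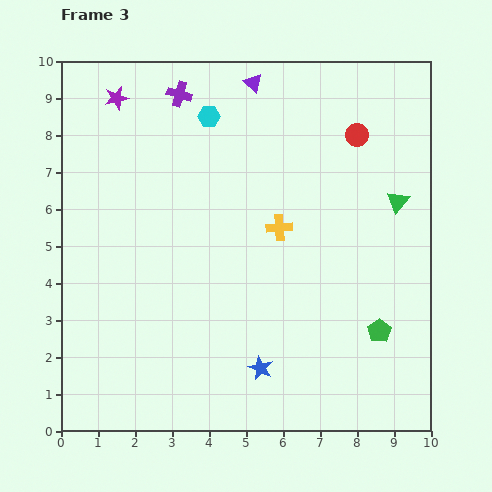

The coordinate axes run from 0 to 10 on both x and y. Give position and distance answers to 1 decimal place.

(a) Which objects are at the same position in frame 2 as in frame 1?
the purple triangle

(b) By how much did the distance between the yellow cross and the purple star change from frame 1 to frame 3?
-0.5

Distance in frame 1: 6.1. Distance in frame 3: 5.6.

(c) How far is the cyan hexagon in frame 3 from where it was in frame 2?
1.3

The cyan hexagon moved from (2.7, 8.4) to (4.0, 8.5), a distance of √(1.3² + 0.1²) ≈ 1.3.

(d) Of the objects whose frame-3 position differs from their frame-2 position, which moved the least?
the purple cross

(moved 0.5)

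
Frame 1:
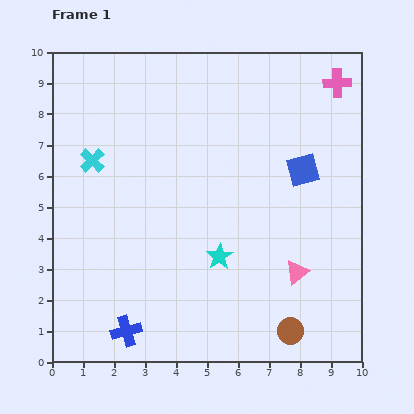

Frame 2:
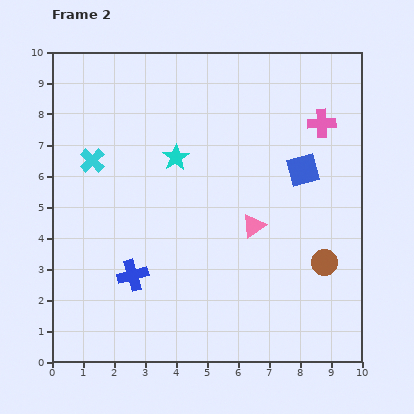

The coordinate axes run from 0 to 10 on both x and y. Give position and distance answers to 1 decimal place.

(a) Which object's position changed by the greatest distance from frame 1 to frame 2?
the cyan star

(moved 3.5; next 2.5)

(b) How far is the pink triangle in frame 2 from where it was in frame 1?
2.1

The pink triangle moved from (7.9, 2.9) to (6.5, 4.4), a distance of √(1.4² + 1.5²) ≈ 2.1.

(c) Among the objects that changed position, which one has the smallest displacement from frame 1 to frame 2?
the pink cross

(moved 1.4)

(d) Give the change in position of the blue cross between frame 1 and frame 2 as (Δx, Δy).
(0.2, 1.8)

The blue cross was at (2.4, 1.0) in frame 1 and (2.6, 2.8) in frame 2.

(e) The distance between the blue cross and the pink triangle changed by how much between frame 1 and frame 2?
-1.6

Distance in frame 1: 5.8. Distance in frame 2: 4.2.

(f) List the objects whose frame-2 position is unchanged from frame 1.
the cyan cross, the blue square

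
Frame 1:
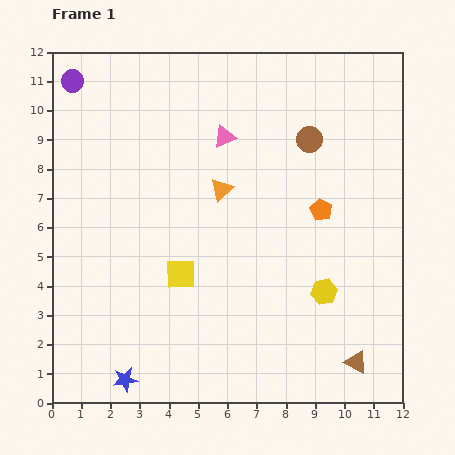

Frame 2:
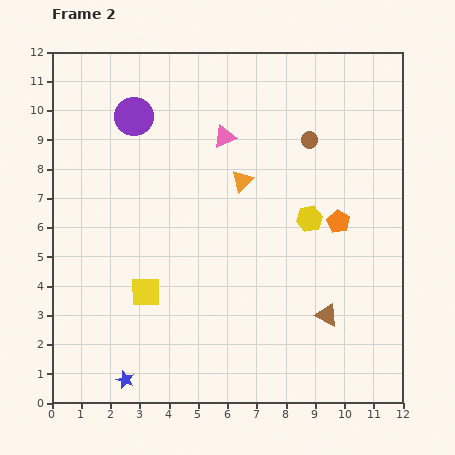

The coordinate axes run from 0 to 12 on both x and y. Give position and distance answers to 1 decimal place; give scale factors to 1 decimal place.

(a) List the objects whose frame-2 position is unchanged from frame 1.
the blue star, the pink triangle, the brown circle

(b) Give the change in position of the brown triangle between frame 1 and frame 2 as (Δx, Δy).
(-1.0, 1.6)

The brown triangle was at (10.4, 1.4) in frame 1 and (9.4, 3.0) in frame 2.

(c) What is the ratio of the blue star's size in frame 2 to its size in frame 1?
0.7×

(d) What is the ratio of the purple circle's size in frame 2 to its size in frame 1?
1.7×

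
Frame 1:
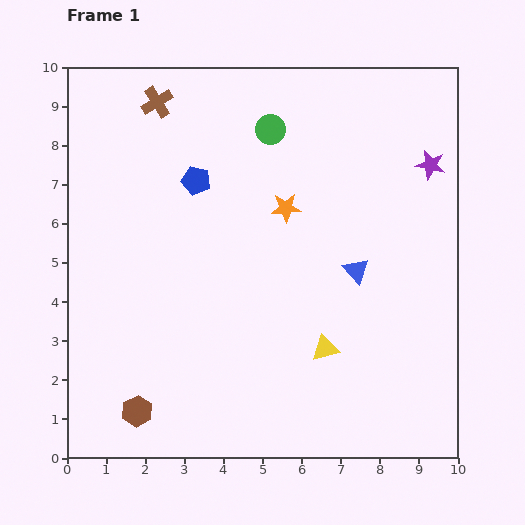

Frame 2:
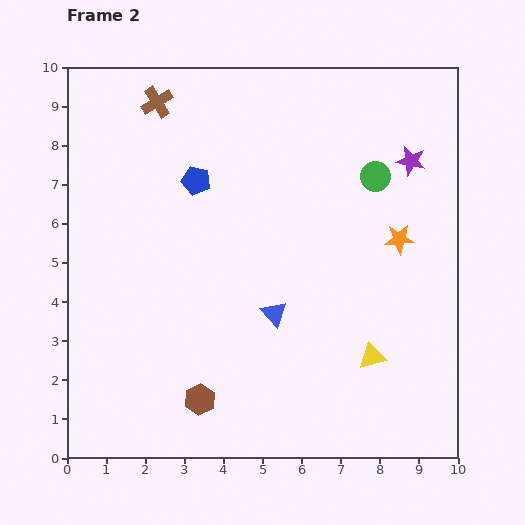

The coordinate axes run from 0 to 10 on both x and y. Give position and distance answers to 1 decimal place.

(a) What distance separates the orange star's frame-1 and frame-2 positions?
3.0

The orange star moved from (5.6, 6.4) to (8.5, 5.6), a distance of √(2.9² + 0.8²) ≈ 3.0.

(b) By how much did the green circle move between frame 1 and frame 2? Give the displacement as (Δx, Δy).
(2.7, -1.2)

The green circle was at (5.2, 8.4) in frame 1 and (7.9, 7.2) in frame 2.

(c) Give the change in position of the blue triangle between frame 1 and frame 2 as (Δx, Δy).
(-2.1, -1.1)

The blue triangle was at (7.4, 4.8) in frame 1 and (5.3, 3.7) in frame 2.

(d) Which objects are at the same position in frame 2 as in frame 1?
the blue pentagon, the brown cross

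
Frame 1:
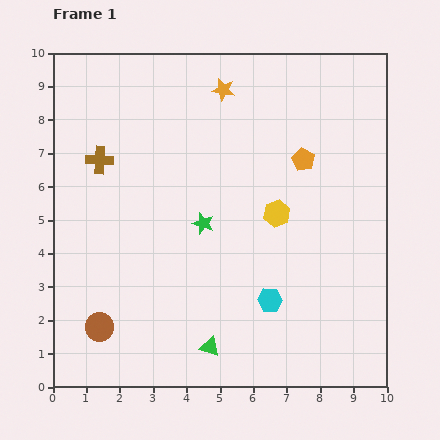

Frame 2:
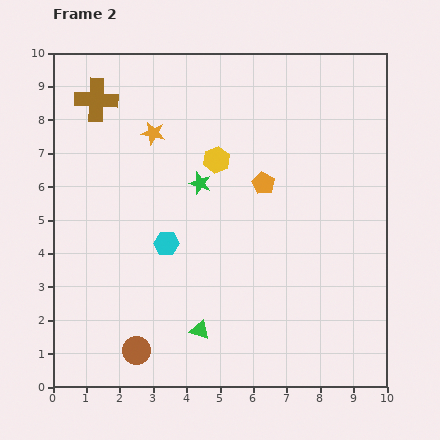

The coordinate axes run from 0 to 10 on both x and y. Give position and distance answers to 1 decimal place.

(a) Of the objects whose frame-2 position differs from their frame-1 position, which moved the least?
the green triangle

(moved 0.6)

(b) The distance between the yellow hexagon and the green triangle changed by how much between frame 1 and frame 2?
+0.6

Distance in frame 1: 4.5. Distance in frame 2: 5.1.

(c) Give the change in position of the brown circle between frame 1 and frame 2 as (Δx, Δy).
(1.1, -0.7)

The brown circle was at (1.4, 1.8) in frame 1 and (2.5, 1.1) in frame 2.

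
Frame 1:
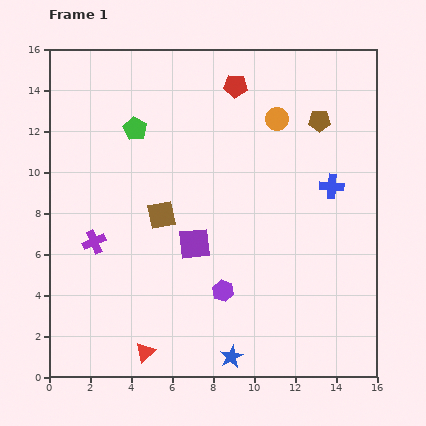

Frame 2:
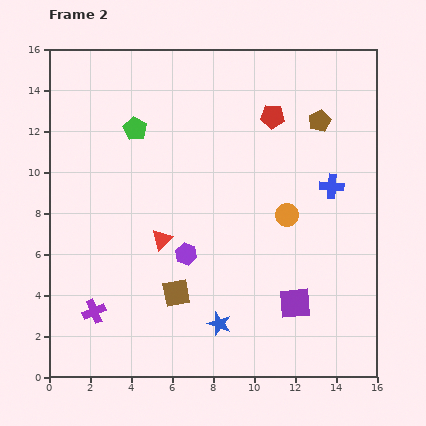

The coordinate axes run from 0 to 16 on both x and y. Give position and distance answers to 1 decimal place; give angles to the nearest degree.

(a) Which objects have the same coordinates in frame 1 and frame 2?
the green pentagon, the blue cross, the brown pentagon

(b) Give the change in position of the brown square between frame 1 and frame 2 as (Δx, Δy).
(0.7, -3.8)

The brown square was at (5.5, 7.9) in frame 1 and (6.2, 4.1) in frame 2.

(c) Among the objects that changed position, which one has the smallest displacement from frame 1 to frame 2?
the blue star

(moved 1.7)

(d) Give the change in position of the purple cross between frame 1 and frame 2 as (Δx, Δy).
(0.0, -3.4)

The purple cross was at (2.2, 6.6) in frame 1 and (2.2, 3.2) in frame 2.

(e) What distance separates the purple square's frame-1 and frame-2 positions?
5.7

The purple square moved from (7.1, 6.5) to (12.0, 3.6), a distance of √(4.9² + 2.9²) ≈ 5.7.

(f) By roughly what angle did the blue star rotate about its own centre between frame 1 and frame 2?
25° counter-clockwise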